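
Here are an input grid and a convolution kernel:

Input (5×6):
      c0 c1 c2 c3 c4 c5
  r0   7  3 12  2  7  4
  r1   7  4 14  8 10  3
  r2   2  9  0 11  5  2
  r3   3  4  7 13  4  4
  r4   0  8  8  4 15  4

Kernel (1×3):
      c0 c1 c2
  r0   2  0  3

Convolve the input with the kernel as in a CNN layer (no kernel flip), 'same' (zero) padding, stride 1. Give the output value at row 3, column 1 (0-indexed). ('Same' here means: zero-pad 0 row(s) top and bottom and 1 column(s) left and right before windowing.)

27

The receptive field on the zero-padded input at this output position is [3 4 7]. Elementwise product with the kernel and sum: 3·2 + 7·3.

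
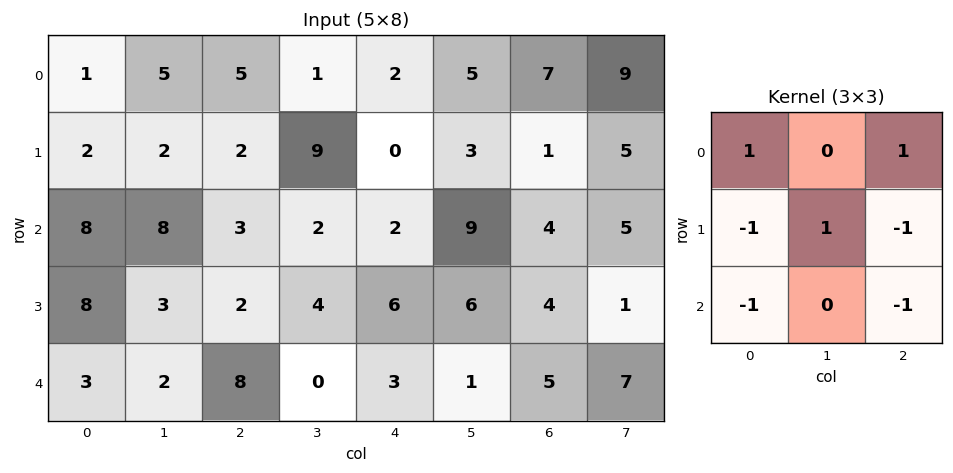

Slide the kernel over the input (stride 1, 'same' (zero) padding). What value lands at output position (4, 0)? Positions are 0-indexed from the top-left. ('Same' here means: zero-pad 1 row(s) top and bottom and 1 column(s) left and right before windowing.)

4

The receptive field on the zero-padded input at this output position is [0 8 3 / 0 3 2 / 0 0 0]. Elementwise product with the kernel and sum: 0·1 + 3·1 + 0·-1 + 3·1 + 2·-1 + 0·-1 + 0·-1.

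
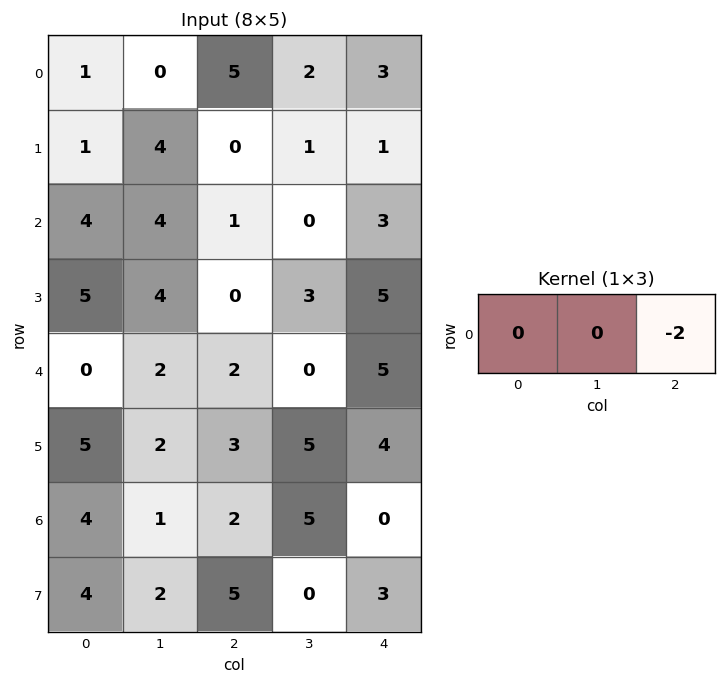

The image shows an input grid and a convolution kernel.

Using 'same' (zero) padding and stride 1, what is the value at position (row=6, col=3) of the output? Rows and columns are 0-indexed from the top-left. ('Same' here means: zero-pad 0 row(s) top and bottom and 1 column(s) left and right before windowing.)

The receptive field on the zero-padded input at this output position is [2 5 0]. Elementwise product with the kernel and sum: 0·-2.

0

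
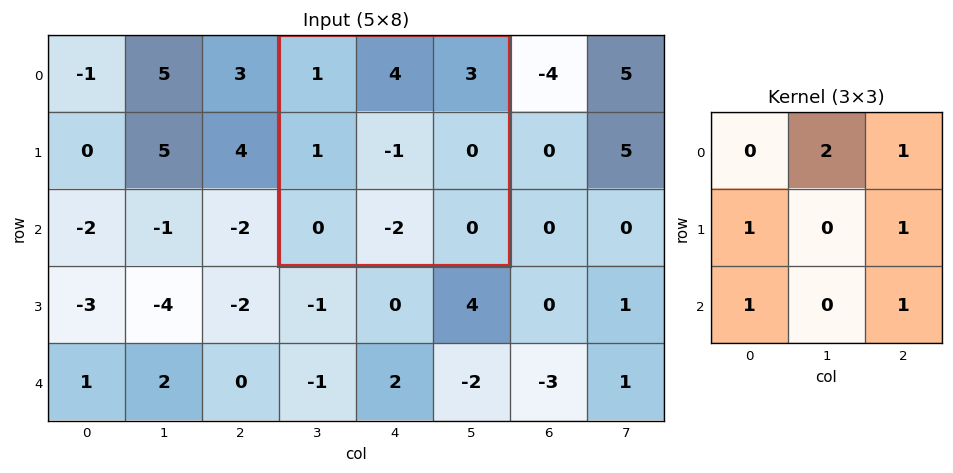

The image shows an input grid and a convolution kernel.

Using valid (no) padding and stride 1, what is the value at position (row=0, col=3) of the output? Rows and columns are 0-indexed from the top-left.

The receptive field on the input at this output position is [1 4 3 / 1 -1 0 / 0 -2 0]. Elementwise product with the kernel and sum: 4·2 + 3·1 + 1·1 + 0·1 + 0·1 + 0·1.

12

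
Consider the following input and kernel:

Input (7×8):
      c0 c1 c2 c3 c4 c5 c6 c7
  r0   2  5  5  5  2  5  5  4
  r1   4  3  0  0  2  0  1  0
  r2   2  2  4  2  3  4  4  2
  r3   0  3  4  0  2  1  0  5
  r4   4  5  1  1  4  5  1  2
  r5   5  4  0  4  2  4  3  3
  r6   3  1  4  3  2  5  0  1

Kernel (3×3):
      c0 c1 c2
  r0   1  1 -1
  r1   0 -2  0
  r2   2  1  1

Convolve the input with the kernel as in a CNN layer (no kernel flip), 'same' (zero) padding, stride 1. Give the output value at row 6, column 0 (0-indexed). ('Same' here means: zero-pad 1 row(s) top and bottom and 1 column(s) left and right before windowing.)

-5

The receptive field on the zero-padded input at this output position is [0 5 4 / 0 3 1 / 0 0 0]. Elementwise product with the kernel and sum: 0·1 + 5·1 + 4·-1 + 3·-2 + 0·2 + 0·1 + 0·1.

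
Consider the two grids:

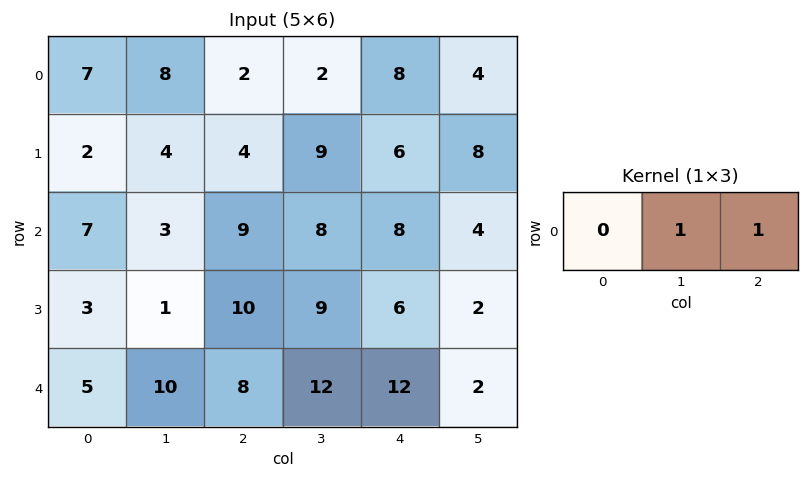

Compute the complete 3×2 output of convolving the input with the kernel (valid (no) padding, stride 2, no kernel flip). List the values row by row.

10 10
12 16
18 24

Output[0,0]: The receptive field on the input at this output position is [7 8 2]. Elementwise product with the kernel and sum: 8·1 + 2·1.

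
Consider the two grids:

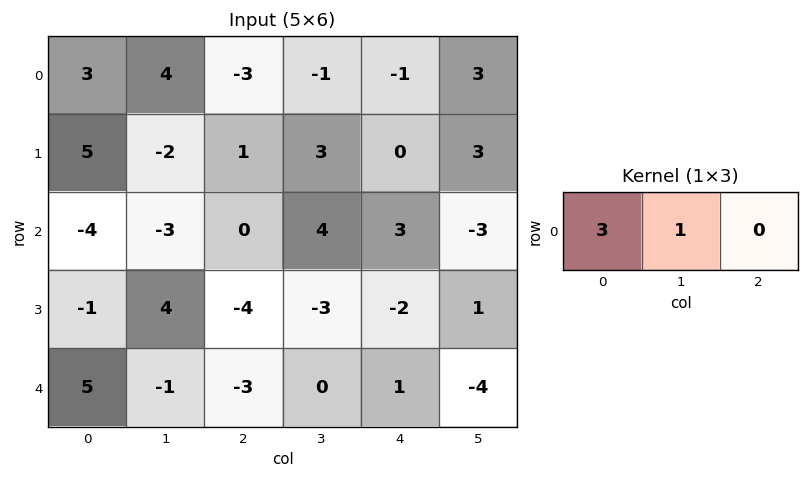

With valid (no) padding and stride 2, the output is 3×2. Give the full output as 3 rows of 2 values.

Output[0,0]: The receptive field on the input at this output position is [3 4 -3]. Elementwise product with the kernel and sum: 3·3 + 4·1.

13 -10
-15 4
14 -9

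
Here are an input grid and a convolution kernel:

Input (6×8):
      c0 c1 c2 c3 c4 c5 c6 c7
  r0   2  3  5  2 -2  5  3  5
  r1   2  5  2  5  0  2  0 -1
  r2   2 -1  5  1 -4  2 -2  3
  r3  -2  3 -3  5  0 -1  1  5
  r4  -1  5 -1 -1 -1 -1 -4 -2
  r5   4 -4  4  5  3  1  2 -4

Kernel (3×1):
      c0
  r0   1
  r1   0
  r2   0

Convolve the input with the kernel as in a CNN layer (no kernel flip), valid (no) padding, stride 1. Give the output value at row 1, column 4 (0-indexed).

The receptive field on the input at this output position is [0 / -4 / 0]. Elementwise product with the kernel and sum: 0·1.

0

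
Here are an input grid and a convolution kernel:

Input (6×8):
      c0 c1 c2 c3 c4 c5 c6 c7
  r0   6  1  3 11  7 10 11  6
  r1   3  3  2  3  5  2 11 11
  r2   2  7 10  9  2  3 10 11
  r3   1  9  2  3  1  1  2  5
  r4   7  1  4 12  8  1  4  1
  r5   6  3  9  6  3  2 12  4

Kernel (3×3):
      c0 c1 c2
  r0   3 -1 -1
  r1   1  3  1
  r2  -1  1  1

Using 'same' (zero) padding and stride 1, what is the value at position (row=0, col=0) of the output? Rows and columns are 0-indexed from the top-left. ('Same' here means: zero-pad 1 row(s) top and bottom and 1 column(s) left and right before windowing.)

The receptive field on the zero-padded input at this output position is [0 0 0 / 0 6 1 / 0 3 3]. Elementwise product with the kernel and sum: 0·3 + 0·-1 + 0·-1 + 0·1 + 6·3 + 1·1 + 0·-1 + 3·1 + 3·1.

25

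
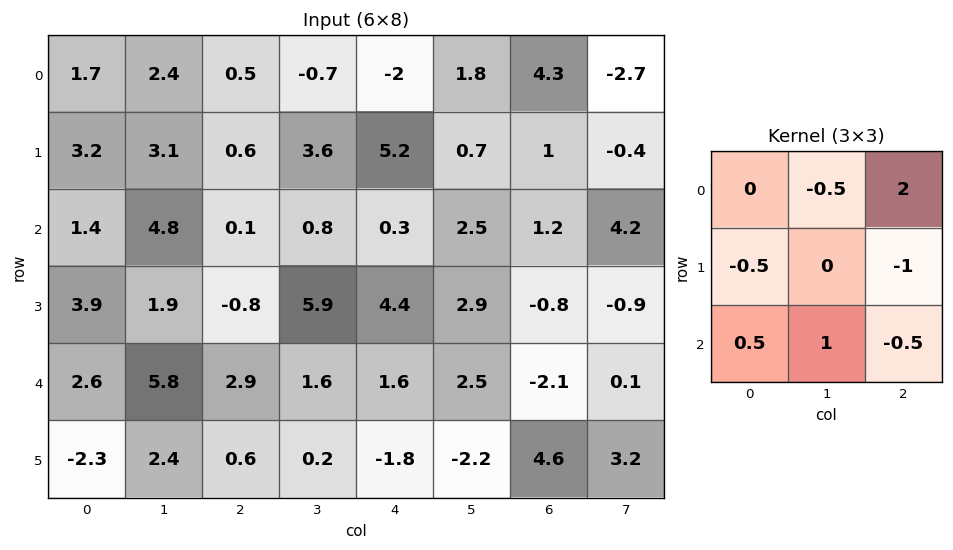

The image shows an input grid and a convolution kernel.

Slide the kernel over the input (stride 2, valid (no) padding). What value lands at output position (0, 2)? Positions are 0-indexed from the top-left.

The receptive field on the input at this output position is [-2 1.8 4.3 / 5.2 0.7 1 / 0.3 2.5 1.2]. Elementwise product with the kernel and sum: 1.8·-0.5 + 4.3·2 + 5.2·-0.5 + 1·-1 + 0.3·0.5 + 2.5·1 + 1.2·-0.5.

6.15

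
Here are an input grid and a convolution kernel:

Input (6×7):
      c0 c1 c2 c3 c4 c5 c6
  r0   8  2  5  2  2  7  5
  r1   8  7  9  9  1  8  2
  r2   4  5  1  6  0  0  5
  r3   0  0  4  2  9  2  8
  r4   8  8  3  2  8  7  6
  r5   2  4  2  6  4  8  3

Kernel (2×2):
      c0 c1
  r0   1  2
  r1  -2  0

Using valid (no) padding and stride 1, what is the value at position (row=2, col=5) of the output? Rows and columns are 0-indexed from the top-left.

6

The receptive field on the input at this output position is [0 5 / 2 8]. Elementwise product with the kernel and sum: 0·1 + 5·2 + 2·-2.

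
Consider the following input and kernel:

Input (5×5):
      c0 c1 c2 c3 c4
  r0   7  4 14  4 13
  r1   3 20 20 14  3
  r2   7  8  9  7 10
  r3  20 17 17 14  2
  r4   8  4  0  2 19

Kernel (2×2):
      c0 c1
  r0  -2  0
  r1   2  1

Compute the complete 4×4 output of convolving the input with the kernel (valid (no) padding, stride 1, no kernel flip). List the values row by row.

Output[0,0]: The receptive field on the input at this output position is [7 4 / 3 20]. Elementwise product with the kernel and sum: 7·-2 + 3·2 + 20·1.
Output[0,1]: The receptive field on the input at this output position is [4 14 / 20 20]. Elementwise product with the kernel and sum: 4·-2 + 20·2 + 20·1.

12 52 26 23
16 -15 -15 -4
43 35 30 16
-20 -26 -32 -5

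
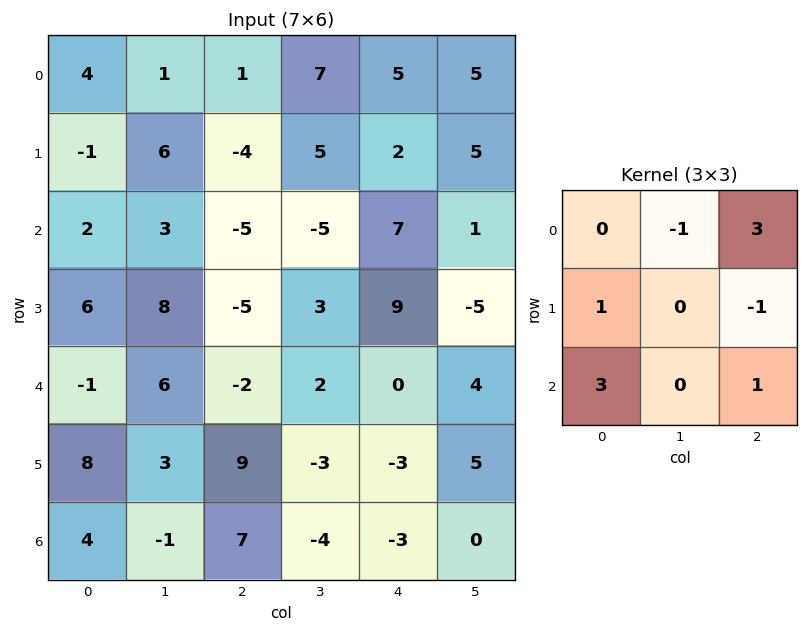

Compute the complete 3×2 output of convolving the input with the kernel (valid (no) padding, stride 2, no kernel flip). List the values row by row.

6 -6
-12 6
6 28

Output[0,0]: The receptive field on the input at this output position is [4 1 1 / -1 6 -4 / 2 3 -5]. Elementwise product with the kernel and sum: 1·-1 + 1·3 + -1·1 + -4·-1 + 2·3 + -5·1.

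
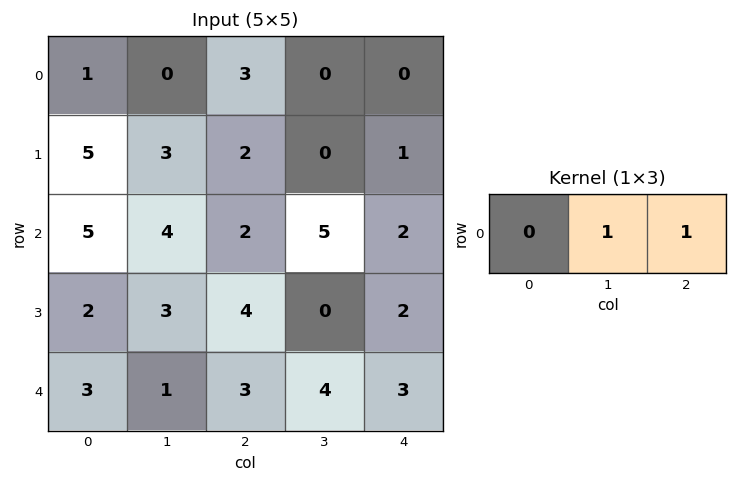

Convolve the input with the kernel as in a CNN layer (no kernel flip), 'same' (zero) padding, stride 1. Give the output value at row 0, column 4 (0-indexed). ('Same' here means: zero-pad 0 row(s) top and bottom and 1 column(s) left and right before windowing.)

The receptive field on the zero-padded input at this output position is [0 0 0]. Elementwise product with the kernel and sum: 0·1 + 0·1.

0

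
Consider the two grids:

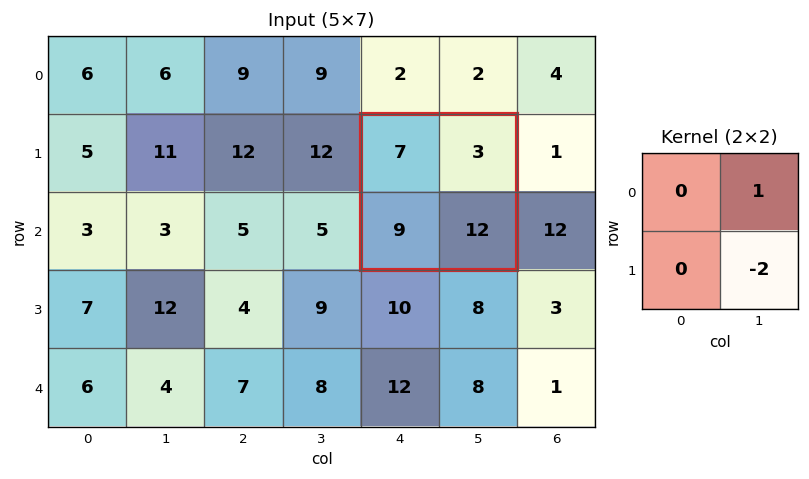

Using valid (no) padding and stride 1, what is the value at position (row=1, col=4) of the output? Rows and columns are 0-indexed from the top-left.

-21

The receptive field on the input at this output position is [7 3 / 9 12]. Elementwise product with the kernel and sum: 3·1 + 12·-2.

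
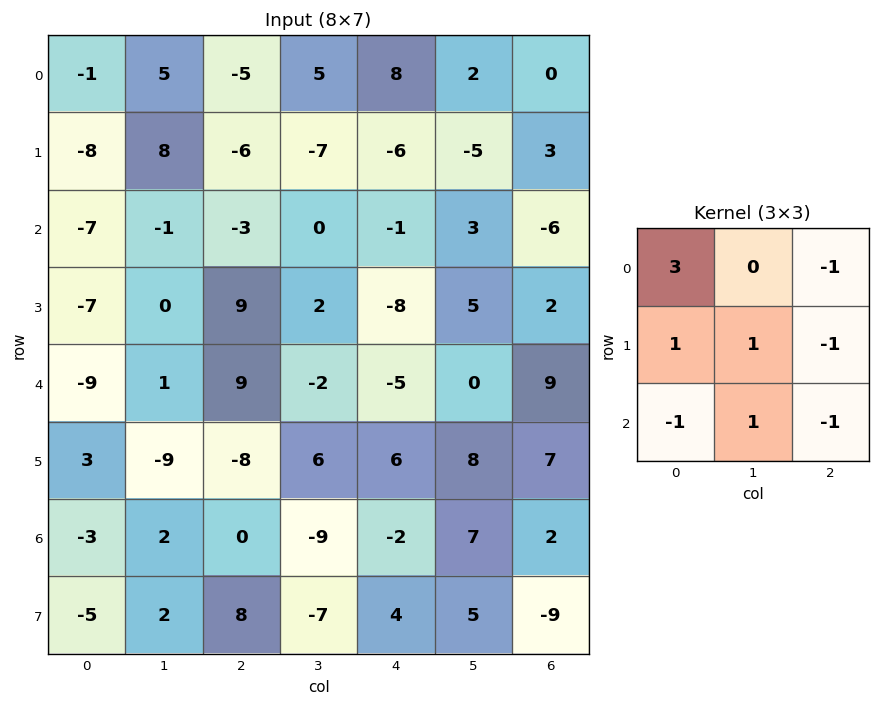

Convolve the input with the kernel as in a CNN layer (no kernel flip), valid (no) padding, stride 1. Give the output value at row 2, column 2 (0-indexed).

5

The receptive field on the input at this output position is [-3 0 -1 / 9 2 -8 / 9 -2 -5]. Elementwise product with the kernel and sum: -3·3 + -1·-1 + 9·1 + 2·1 + -8·-1 + 9·-1 + -2·1 + -5·-1.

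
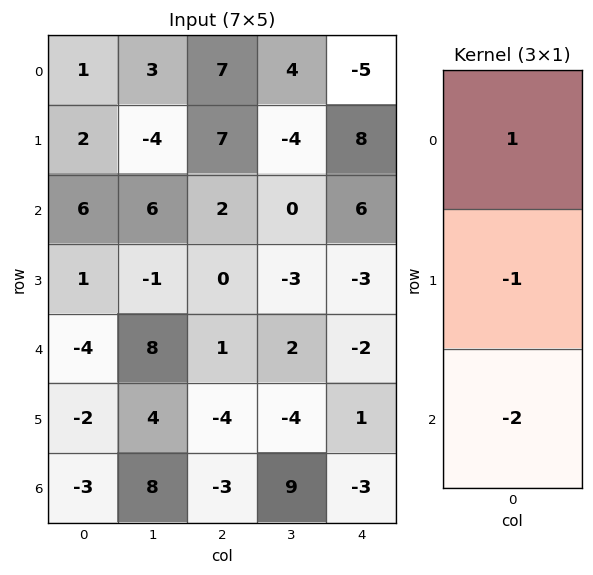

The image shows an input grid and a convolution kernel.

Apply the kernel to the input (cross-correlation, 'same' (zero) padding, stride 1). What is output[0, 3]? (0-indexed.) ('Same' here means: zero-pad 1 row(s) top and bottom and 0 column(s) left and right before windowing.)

The receptive field on the zero-padded input at this output position is [0 / 4 / -4]. Elementwise product with the kernel and sum: 0·1 + 4·-1 + -4·-2.

4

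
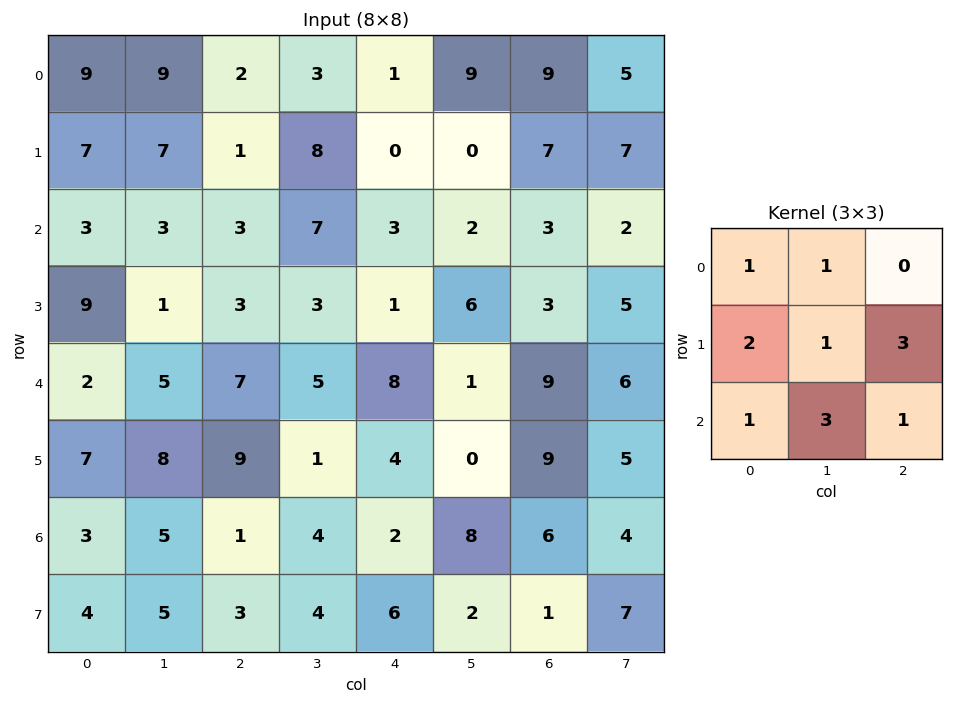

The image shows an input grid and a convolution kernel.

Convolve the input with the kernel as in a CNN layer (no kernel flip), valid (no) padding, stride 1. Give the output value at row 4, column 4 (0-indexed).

The receptive field on the input at this output position is [8 1 9 / 4 0 9 / 2 8 6]. Elementwise product with the kernel and sum: 8·1 + 1·1 + 4·2 + 0·1 + 9·3 + 2·1 + 8·3 + 6·1.

76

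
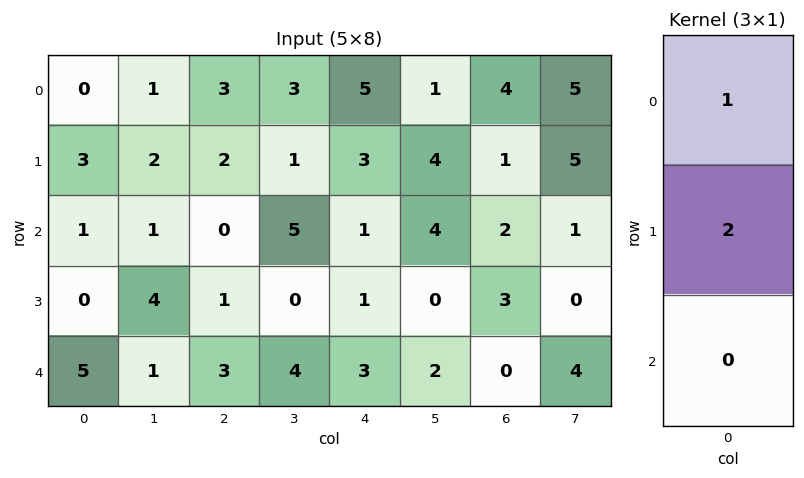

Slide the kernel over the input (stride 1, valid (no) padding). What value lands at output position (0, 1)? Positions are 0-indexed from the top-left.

5

The receptive field on the input at this output position is [1 / 2 / 1]. Elementwise product with the kernel and sum: 1·1 + 2·2.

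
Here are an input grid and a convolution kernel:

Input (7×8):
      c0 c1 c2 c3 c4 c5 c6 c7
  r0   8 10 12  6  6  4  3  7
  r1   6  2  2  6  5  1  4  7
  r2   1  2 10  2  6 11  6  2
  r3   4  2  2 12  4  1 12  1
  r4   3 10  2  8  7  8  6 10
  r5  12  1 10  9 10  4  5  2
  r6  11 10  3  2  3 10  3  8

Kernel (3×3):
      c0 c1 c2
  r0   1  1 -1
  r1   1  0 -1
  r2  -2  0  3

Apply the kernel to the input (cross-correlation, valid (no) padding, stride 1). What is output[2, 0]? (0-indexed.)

The receptive field on the input at this output position is [1 2 10 / 4 2 2 / 3 10 2]. Elementwise product with the kernel and sum: 1·1 + 2·1 + 10·-1 + 4·1 + 2·-1 + 3·-2 + 2·3.

-5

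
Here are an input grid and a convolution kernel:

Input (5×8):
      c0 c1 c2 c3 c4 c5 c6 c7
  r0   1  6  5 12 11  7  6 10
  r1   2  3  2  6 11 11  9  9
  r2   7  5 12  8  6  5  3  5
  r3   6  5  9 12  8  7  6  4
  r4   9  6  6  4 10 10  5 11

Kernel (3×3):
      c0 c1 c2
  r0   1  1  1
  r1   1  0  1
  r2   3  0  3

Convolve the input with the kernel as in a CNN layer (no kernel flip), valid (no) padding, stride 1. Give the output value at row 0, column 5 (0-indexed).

73

The receptive field on the input at this output position is [7 6 10 / 11 9 9 / 5 3 5]. Elementwise product with the kernel and sum: 7·1 + 6·1 + 10·1 + 11·1 + 9·1 + 5·3 + 5·3.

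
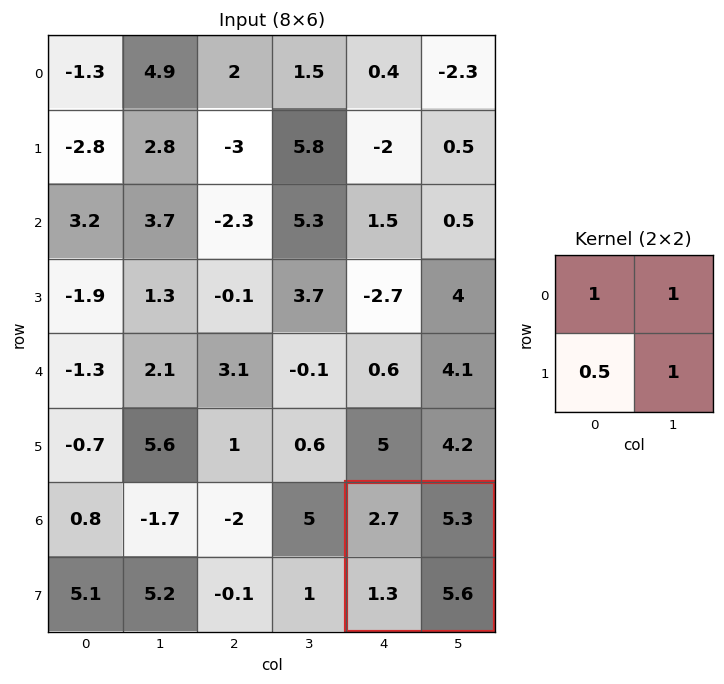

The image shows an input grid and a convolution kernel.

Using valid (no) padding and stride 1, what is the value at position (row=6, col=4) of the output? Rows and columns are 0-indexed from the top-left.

The receptive field on the input at this output position is [2.7 5.3 / 1.3 5.6]. Elementwise product with the kernel and sum: 2.7·1 + 5.3·1 + 1.3·0.5 + 5.6·1.

14.25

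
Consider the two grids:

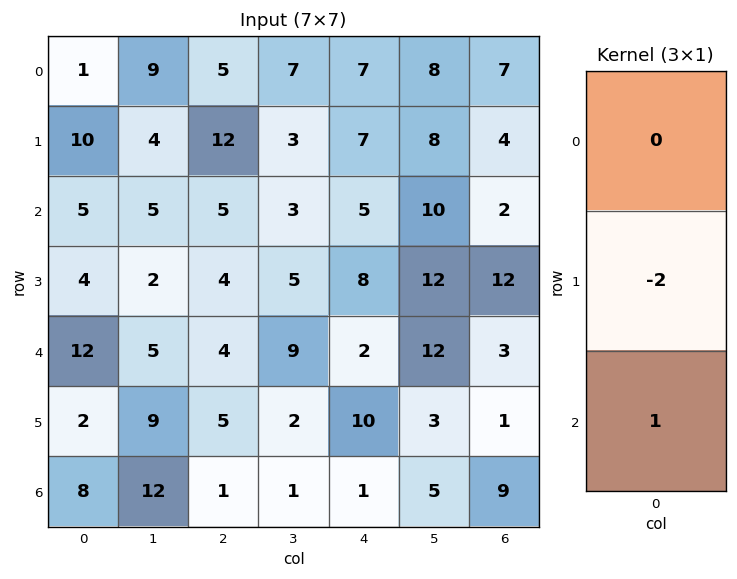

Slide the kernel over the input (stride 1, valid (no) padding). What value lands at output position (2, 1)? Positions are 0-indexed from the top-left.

1

The receptive field on the input at this output position is [5 / 2 / 5]. Elementwise product with the kernel and sum: 2·-2 + 5·1.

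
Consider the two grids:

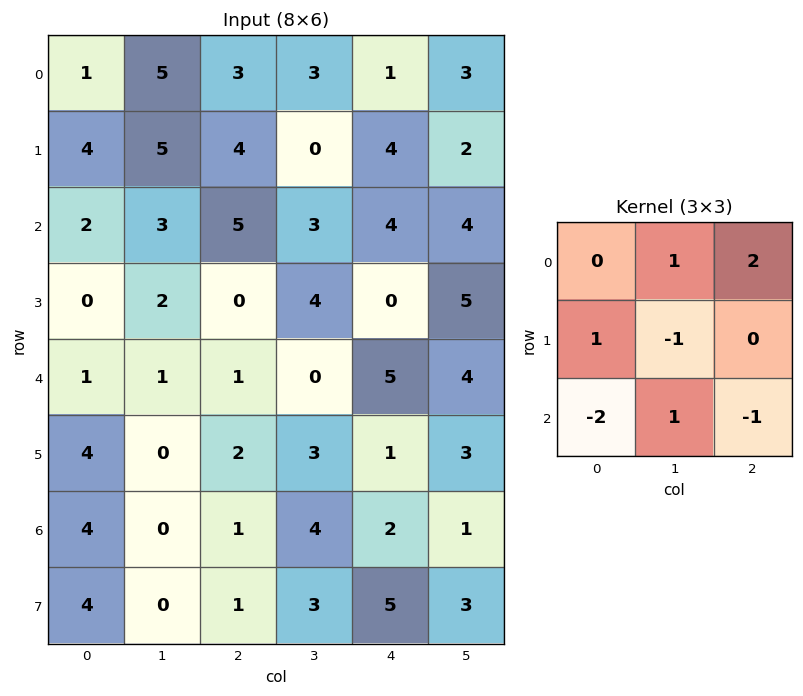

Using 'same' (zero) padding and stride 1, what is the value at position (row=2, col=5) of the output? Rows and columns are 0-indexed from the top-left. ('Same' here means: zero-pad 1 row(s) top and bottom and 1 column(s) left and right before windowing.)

The receptive field on the zero-padded input at this output position is [4 2 0 / 4 4 0 / 0 5 0]. Elementwise product with the kernel and sum: 2·1 + 0·2 + 4·1 + 4·-1 + 0·-2 + 5·1 + 0·-1.

7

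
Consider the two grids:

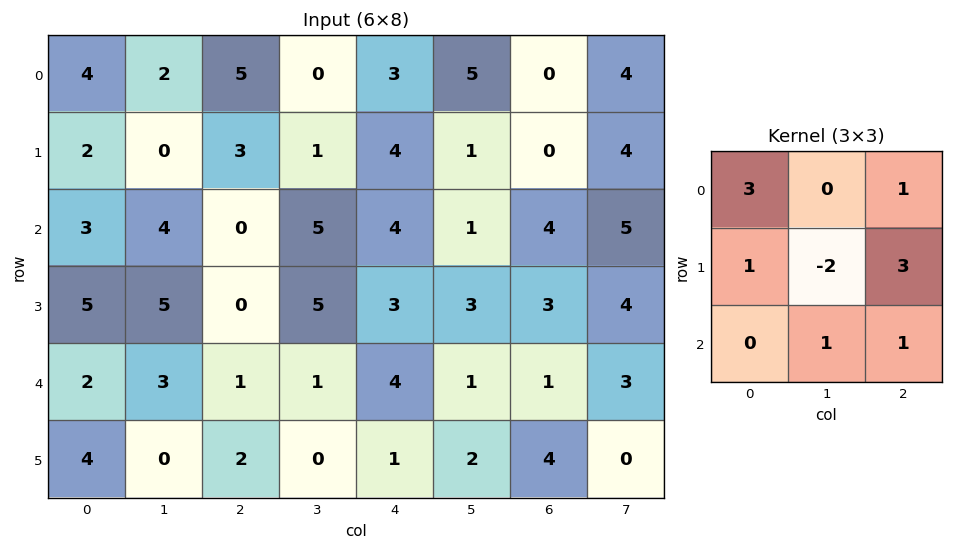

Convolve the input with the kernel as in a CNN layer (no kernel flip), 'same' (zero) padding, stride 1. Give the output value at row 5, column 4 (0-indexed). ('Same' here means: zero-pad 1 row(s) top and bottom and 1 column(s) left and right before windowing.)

8

The receptive field on the zero-padded input at this output position is [1 4 1 / 0 1 2 / 0 0 0]. Elementwise product with the kernel and sum: 1·3 + 1·1 + 0·1 + 1·-2 + 2·3 + 0·1 + 0·1.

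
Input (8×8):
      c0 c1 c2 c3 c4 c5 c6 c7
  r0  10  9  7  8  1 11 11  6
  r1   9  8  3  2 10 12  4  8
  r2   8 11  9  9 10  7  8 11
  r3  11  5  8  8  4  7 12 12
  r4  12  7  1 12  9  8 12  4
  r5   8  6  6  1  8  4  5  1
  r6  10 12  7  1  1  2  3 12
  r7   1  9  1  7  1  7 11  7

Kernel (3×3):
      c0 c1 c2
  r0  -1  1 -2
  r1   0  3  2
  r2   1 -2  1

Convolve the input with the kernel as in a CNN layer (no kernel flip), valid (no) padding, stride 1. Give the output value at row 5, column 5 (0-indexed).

The receptive field on the input at this output position is [4 5 1 / 2 3 12 / 7 11 7]. Elementwise product with the kernel and sum: 4·-1 + 5·1 + 1·-2 + 3·3 + 12·2 + 7·1 + 11·-2 + 7·1.

24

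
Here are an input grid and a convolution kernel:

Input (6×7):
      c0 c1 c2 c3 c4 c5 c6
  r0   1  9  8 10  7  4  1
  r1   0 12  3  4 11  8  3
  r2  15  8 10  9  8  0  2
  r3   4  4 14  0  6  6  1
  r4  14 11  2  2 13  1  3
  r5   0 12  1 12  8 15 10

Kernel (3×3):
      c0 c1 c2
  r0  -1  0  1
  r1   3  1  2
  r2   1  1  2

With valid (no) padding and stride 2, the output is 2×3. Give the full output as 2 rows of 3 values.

68 69 53
68 82 40

Output[0,0]: The receptive field on the input at this output position is [1 9 8 / 0 12 3 / 15 8 10]. Elementwise product with the kernel and sum: 1·-1 + 8·1 + 0·3 + 12·1 + 3·2 + 15·1 + 8·1 + 10·2.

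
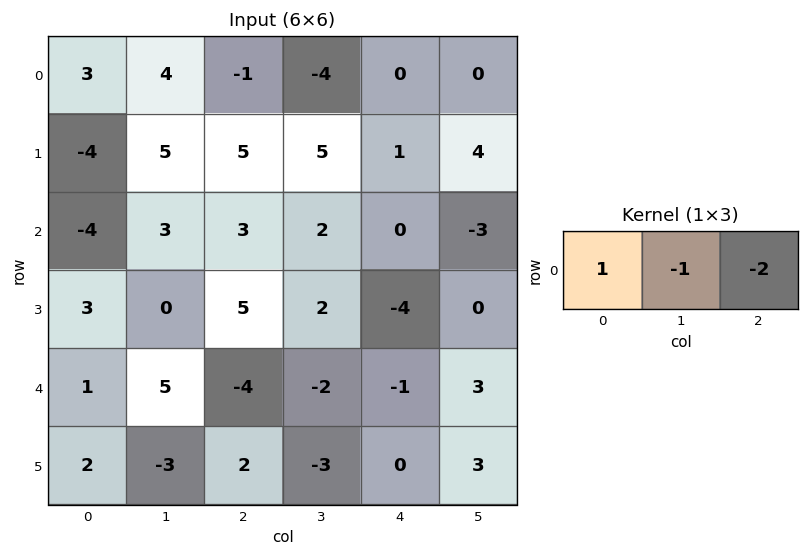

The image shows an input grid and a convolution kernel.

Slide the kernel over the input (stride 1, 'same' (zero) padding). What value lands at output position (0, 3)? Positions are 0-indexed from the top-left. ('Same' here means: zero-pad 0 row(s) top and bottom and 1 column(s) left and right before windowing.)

The receptive field on the zero-padded input at this output position is [-1 -4 0]. Elementwise product with the kernel and sum: -1·1 + -4·-1 + 0·-2.

3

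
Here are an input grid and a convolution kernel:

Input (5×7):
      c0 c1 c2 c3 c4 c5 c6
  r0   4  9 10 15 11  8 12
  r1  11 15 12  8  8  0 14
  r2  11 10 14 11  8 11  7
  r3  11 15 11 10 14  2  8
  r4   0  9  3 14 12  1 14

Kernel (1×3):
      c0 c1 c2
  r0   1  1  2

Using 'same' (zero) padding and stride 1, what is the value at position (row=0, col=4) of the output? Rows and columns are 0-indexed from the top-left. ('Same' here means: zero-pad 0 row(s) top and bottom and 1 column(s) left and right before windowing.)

The receptive field on the zero-padded input at this output position is [15 11 8]. Elementwise product with the kernel and sum: 15·1 + 11·1 + 8·2.

42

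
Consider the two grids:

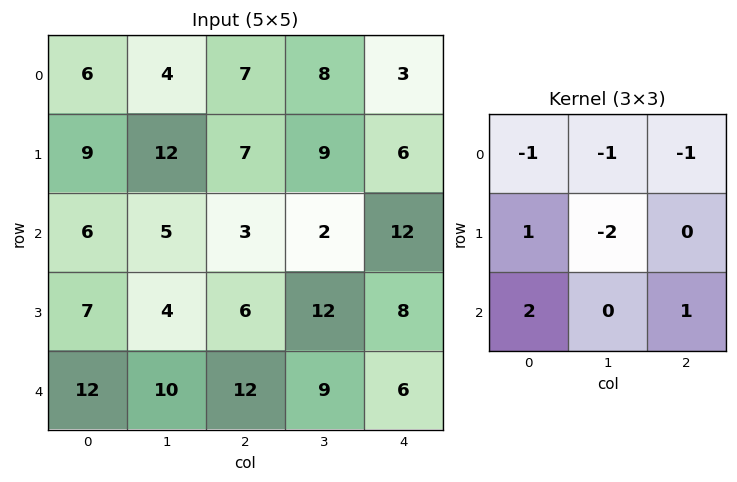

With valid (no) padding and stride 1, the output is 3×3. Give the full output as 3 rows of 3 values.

-17 -9 -11
-12 -9 -3
21 11 -5

Output[0,0]: The receptive field on the input at this output position is [6 4 7 / 9 12 7 / 6 5 3]. Elementwise product with the kernel and sum: 6·-1 + 4·-1 + 7·-1 + 9·1 + 12·-2 + 6·2 + 3·1.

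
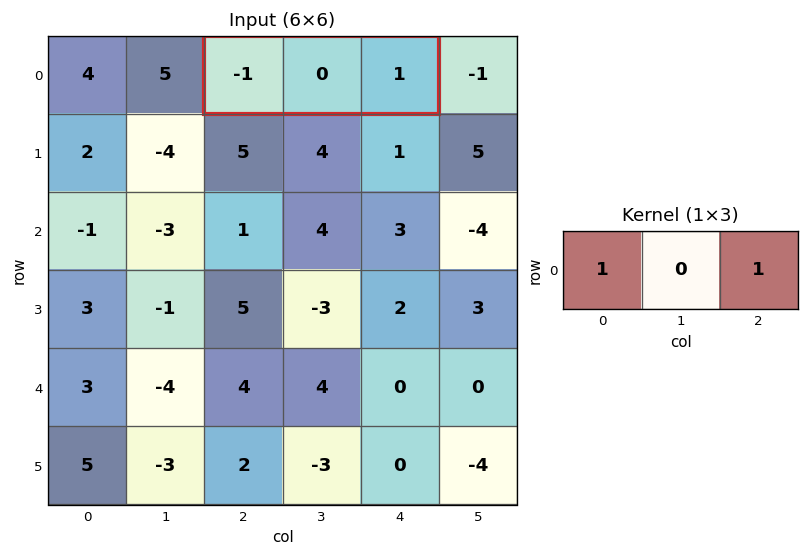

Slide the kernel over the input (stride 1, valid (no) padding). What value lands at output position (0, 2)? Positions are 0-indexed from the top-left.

0

The receptive field on the input at this output position is [-1 0 1]. Elementwise product with the kernel and sum: -1·1 + 1·1.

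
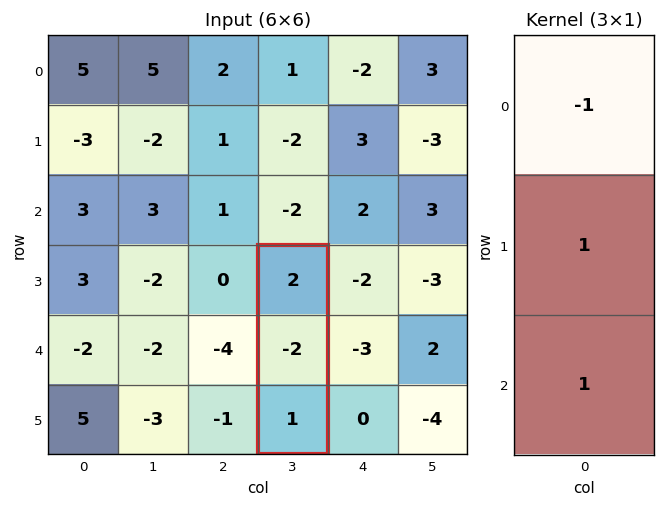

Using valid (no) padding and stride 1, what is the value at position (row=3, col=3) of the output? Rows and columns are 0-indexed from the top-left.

-3

The receptive field on the input at this output position is [2 / -2 / 1]. Elementwise product with the kernel and sum: 2·-1 + -2·1 + 1·1.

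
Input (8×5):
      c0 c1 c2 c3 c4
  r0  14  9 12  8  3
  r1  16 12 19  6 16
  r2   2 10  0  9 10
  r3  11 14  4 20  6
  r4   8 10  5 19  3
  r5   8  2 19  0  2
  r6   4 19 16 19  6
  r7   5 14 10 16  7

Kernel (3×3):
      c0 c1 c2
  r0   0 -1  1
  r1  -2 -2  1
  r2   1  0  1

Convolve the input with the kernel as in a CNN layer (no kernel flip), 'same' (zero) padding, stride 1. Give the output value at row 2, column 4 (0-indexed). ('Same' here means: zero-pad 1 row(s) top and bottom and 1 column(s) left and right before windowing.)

The receptive field on the zero-padded input at this output position is [6 16 0 / 9 10 0 / 20 6 0]. Elementwise product with the kernel and sum: 16·-1 + 0·1 + 9·-2 + 10·-2 + 0·1 + 20·1 + 0·1.

-34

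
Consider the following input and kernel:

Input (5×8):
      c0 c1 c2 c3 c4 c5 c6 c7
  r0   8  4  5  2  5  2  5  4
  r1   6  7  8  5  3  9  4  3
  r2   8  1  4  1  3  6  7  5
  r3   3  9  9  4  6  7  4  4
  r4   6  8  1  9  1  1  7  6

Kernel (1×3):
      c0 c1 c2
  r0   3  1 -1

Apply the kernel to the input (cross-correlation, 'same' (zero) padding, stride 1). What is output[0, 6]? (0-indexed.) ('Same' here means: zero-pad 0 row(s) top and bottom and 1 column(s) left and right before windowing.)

The receptive field on the zero-padded input at this output position is [2 5 4]. Elementwise product with the kernel and sum: 2·3 + 5·1 + 4·-1.

7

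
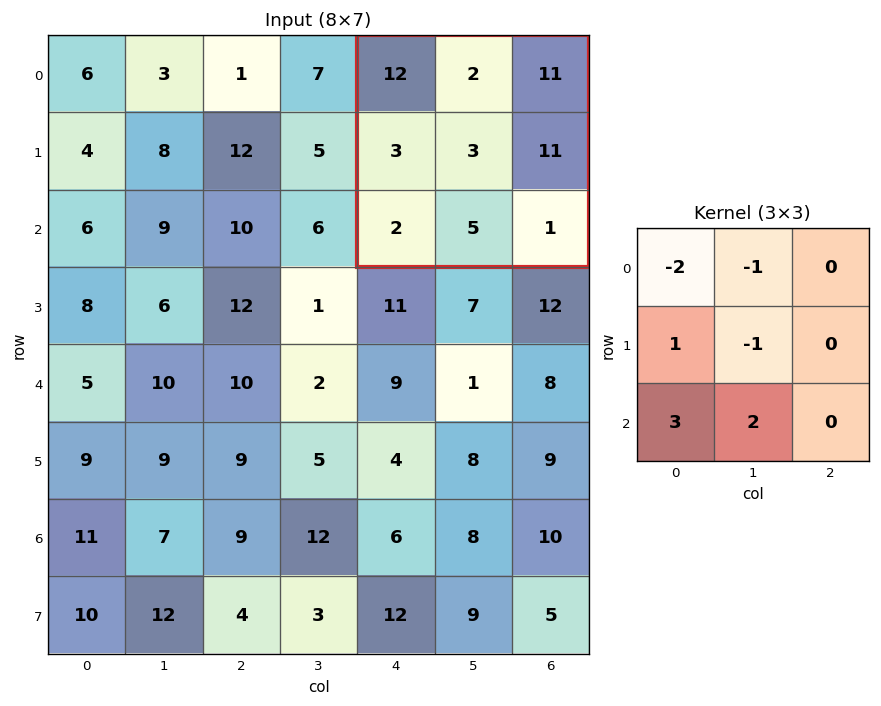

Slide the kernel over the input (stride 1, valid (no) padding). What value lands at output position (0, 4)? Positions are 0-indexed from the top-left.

-10

The receptive field on the input at this output position is [12 2 11 / 3 3 11 / 2 5 1]. Elementwise product with the kernel and sum: 12·-2 + 2·-1 + 3·1 + 3·-1 + 2·3 + 5·2.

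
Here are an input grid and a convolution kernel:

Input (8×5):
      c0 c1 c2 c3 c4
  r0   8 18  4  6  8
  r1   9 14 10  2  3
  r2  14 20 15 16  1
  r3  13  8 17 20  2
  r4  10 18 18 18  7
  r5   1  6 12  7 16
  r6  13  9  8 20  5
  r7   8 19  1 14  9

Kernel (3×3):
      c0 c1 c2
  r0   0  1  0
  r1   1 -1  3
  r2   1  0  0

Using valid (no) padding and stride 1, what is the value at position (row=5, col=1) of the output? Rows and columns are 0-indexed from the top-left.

The receptive field on the input at this output position is [6 12 7 / 9 8 20 / 19 1 14]. Elementwise product with the kernel and sum: 12·1 + 9·1 + 8·-1 + 20·3 + 19·1.

92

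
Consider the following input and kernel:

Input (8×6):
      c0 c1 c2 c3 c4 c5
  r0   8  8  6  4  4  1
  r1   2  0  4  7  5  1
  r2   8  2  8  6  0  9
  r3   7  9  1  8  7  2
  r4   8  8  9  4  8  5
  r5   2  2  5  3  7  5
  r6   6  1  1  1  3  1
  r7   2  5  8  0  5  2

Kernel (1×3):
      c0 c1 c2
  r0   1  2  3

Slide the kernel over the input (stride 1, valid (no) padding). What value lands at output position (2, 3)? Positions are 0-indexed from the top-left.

33

The receptive field on the input at this output position is [6 0 9]. Elementwise product with the kernel and sum: 6·1 + 0·2 + 9·3.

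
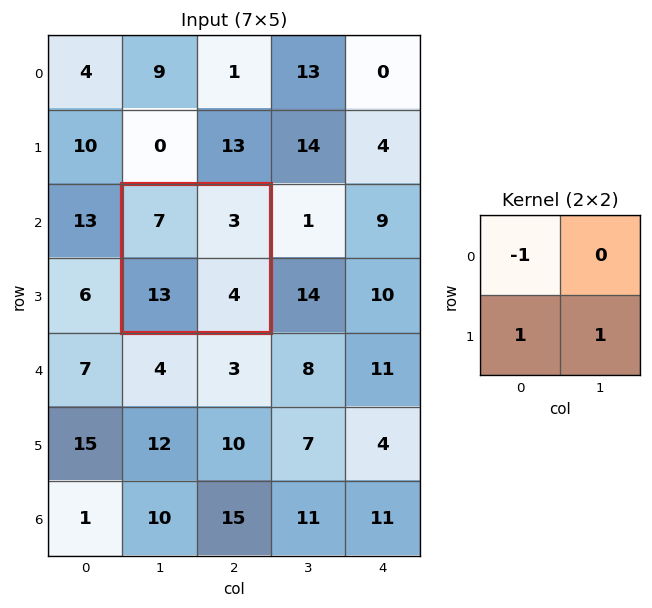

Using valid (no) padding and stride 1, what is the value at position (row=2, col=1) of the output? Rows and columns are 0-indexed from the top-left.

10

The receptive field on the input at this output position is [7 3 / 13 4]. Elementwise product with the kernel and sum: 7·-1 + 13·1 + 4·1.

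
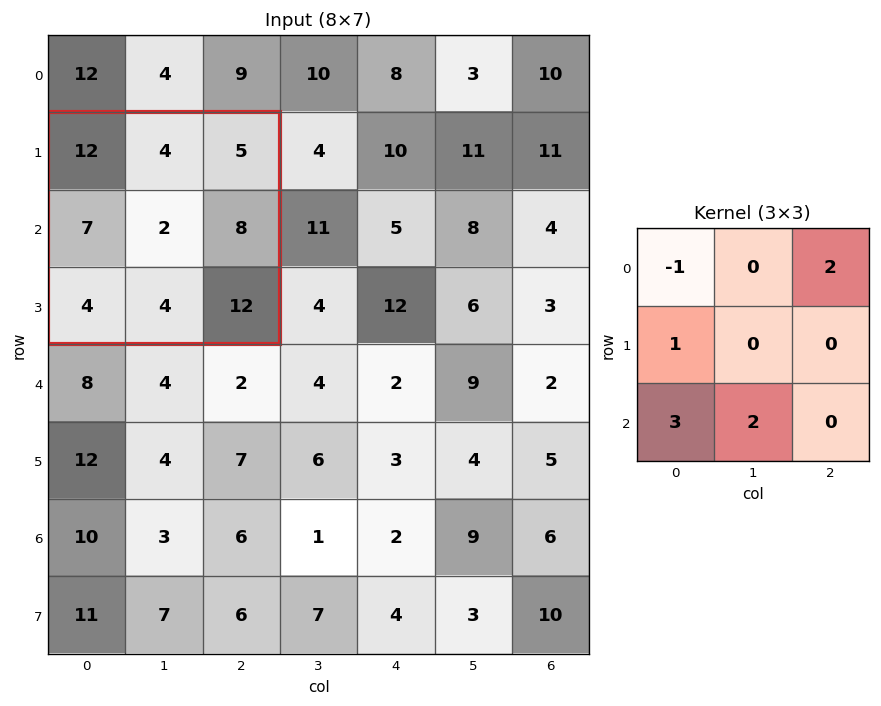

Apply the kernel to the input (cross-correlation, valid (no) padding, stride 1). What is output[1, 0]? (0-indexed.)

25

The receptive field on the input at this output position is [12 4 5 / 7 2 8 / 4 4 12]. Elementwise product with the kernel and sum: 12·-1 + 5·2 + 7·1 + 4·3 + 4·2.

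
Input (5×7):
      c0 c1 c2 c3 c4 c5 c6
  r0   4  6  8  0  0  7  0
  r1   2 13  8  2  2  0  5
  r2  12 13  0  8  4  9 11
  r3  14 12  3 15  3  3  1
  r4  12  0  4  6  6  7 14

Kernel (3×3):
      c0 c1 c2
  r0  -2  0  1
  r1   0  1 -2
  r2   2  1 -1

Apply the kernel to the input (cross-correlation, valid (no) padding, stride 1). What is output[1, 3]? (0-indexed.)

The receptive field on the input at this output position is [2 2 0 / 8 4 9 / 15 3 3]. Elementwise product with the kernel and sum: 2·-2 + 0·1 + 4·1 + 9·-2 + 15·2 + 3·1 + 3·-1.

12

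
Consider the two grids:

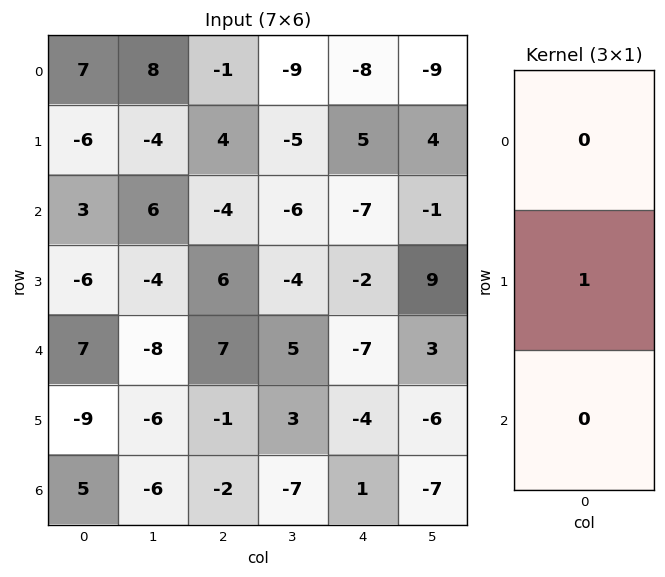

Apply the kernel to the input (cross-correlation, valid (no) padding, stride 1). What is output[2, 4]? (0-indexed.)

-2

The receptive field on the input at this output position is [-7 / -2 / -7]. Elementwise product with the kernel and sum: -2·1.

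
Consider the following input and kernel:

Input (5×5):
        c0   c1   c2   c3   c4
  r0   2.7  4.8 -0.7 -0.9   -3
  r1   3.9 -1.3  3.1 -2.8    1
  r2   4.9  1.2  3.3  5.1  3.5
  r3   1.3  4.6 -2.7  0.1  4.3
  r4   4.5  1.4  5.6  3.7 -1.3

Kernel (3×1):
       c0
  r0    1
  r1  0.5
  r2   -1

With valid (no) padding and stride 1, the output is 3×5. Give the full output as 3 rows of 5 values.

Output[0,0]: The receptive field on the input at this output position is [2.7 / 3.9 / 4.9]. Elementwise product with the kernel and sum: 2.7·1 + 3.9·0.5 + 4.9·-1.

-0.25 2.95 -2.45 -7.4 -6
5.05 -5.3 7.45 -0.35 -1.55
1.05 2.1 -3.65 1.45 6.95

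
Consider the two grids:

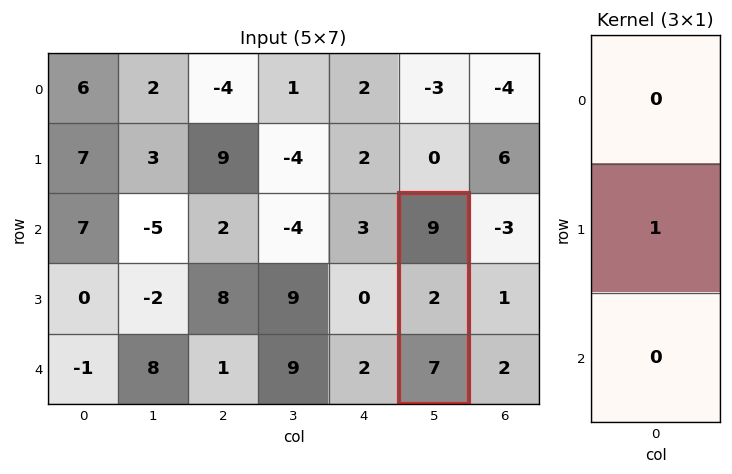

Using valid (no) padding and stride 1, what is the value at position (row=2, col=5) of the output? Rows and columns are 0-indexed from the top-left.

The receptive field on the input at this output position is [9 / 2 / 7]. Elementwise product with the kernel and sum: 2·1.

2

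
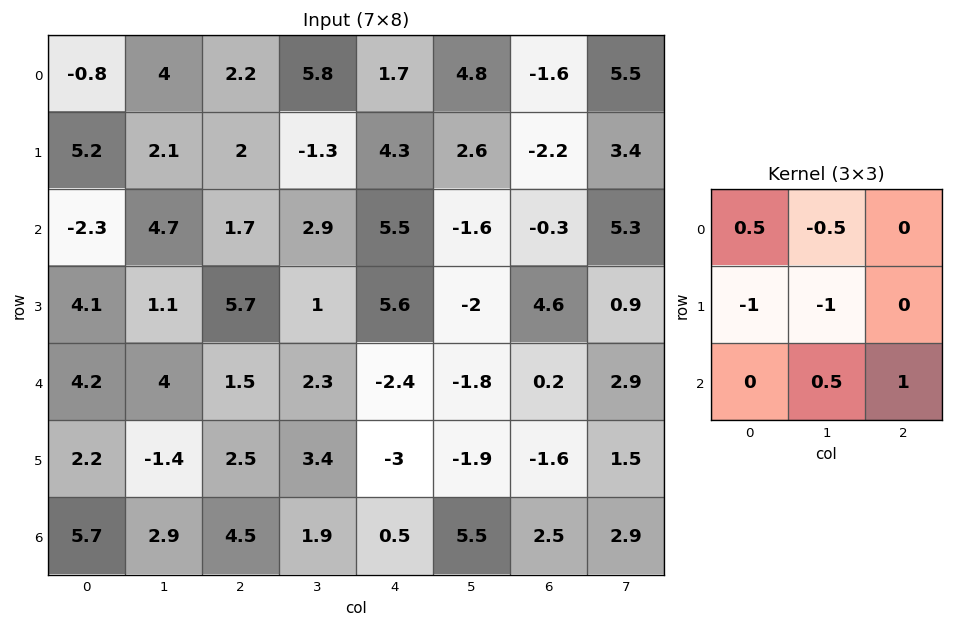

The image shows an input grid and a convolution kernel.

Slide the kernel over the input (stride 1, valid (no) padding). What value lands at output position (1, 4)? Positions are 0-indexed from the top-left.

The receptive field on the input at this output position is [4.3 2.6 -2.2 / 5.5 -1.6 -0.3 / 5.6 -2 4.6]. Elementwise product with the kernel and sum: 4.3·0.5 + 2.6·-0.5 + 5.5·-1 + -1.6·-1 + -2·0.5 + 4.6·1.

0.55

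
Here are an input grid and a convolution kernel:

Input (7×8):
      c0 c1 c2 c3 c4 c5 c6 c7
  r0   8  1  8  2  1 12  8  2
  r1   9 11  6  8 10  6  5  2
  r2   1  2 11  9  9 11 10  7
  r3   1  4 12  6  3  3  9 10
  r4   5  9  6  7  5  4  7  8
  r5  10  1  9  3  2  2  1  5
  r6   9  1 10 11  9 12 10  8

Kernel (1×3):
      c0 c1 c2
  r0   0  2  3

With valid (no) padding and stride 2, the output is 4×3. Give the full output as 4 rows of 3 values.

26 7 48
37 45 52
36 29 29
32 49 54

Output[0,0]: The receptive field on the input at this output position is [8 1 8]. Elementwise product with the kernel and sum: 1·2 + 8·3.
Output[0,1]: The receptive field on the input at this output position is [8 2 1]. Elementwise product with the kernel and sum: 2·2 + 1·3.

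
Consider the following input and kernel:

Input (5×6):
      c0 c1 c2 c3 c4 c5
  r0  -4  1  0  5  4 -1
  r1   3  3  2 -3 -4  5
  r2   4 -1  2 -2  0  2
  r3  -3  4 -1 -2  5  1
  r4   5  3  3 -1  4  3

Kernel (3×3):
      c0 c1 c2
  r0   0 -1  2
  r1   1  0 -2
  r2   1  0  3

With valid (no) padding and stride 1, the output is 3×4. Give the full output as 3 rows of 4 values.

8 12 15 -15
-5 -7 11 9
18 2 6 8

Output[0,0]: The receptive field on the input at this output position is [-4 1 0 / 3 3 2 / 4 -1 2]. Elementwise product with the kernel and sum: 1·-1 + 0·2 + 3·1 + 2·-2 + 4·1 + 2·3.
Output[0,1]: The receptive field on the input at this output position is [1 0 5 / 3 2 -3 / -1 2 -2]. Elementwise product with the kernel and sum: 0·-1 + 5·2 + 3·1 + -3·-2 + -1·1 + -2·3.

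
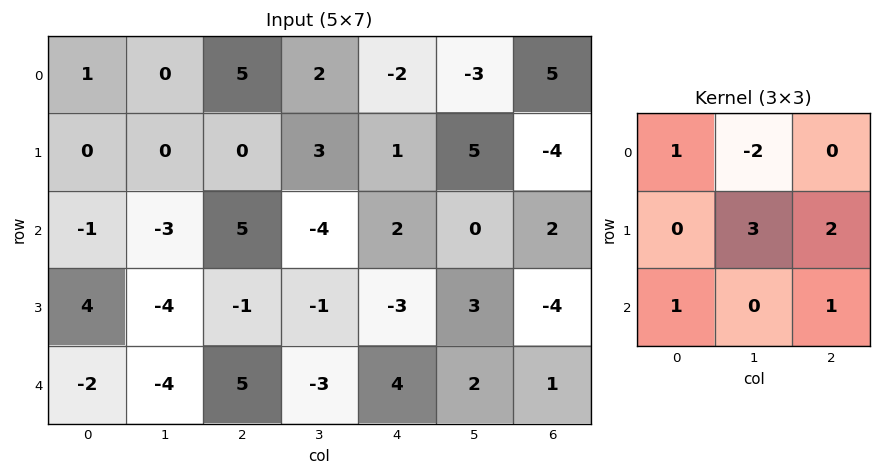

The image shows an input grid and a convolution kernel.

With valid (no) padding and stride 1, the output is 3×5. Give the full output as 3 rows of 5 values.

Output[0,0]: The receptive field on the input at this output position is [1 0 5 / 0 0 0 / -1 -3 5]. Elementwise product with the kernel and sum: 1·1 + 0·-2 + 0·3 + 0·2 + -1·1 + 5·1.

5 -11 19 15 15
4 2 -18 9 -12
-6 -25 13 -12 8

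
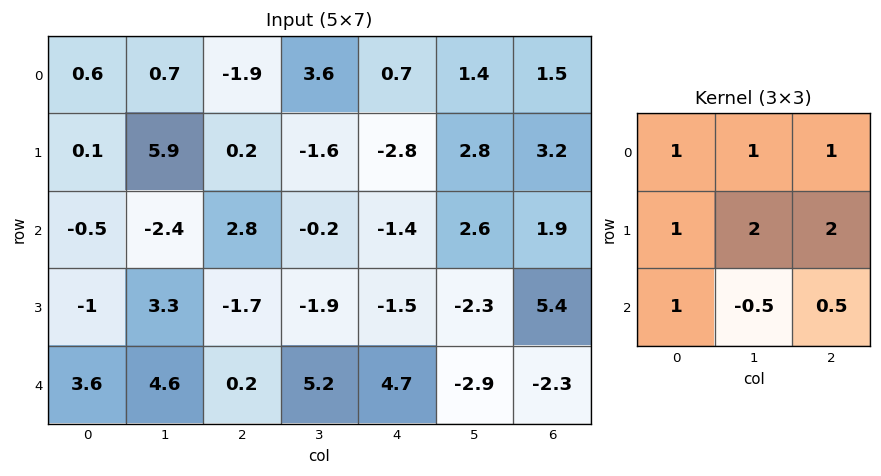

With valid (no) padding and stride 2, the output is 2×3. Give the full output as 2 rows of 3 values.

13.8 -4 11.05
3.5 -7.35 12.8

Output[0,0]: The receptive field on the input at this output position is [0.6 0.7 -1.9 / 0.1 5.9 0.2 / -0.5 -2.4 2.8]. Elementwise product with the kernel and sum: 0.6·1 + 0.7·1 + -1.9·1 + 0.1·1 + 5.9·2 + 0.2·2 + -0.5·1 + -2.4·-0.5 + 2.8·0.5.
Output[0,1]: The receptive field on the input at this output position is [-1.9 3.6 0.7 / 0.2 -1.6 -2.8 / 2.8 -0.2 -1.4]. Elementwise product with the kernel and sum: -1.9·1 + 3.6·1 + 0.7·1 + 0.2·1 + -1.6·2 + -2.8·2 + 2.8·1 + -0.2·-0.5 + -1.4·0.5.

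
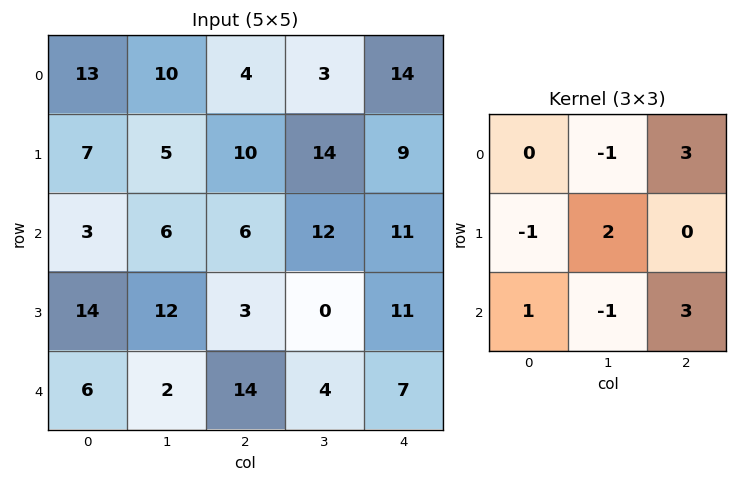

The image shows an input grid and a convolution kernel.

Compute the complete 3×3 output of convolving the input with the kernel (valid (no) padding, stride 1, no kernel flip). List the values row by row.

20 56 84
45 47 67
68 24 49

Output[0,0]: The receptive field on the input at this output position is [13 10 4 / 7 5 10 / 3 6 6]. Elementwise product with the kernel and sum: 10·-1 + 4·3 + 7·-1 + 5·2 + 3·1 + 6·-1 + 6·3.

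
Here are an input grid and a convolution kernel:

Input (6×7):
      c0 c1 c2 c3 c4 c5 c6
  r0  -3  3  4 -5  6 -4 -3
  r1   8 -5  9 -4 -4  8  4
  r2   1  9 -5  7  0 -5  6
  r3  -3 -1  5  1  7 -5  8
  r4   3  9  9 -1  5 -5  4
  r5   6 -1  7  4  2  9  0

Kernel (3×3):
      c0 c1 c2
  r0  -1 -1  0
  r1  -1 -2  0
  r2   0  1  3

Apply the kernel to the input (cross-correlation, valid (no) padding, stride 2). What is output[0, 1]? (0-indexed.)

The receptive field on the input at this output position is [4 -5 6 / 9 -4 -4 / -5 7 0]. Elementwise product with the kernel and sum: 4·-1 + -5·-1 + 9·-1 + -4·-2 + 7·1 + 0·3.

7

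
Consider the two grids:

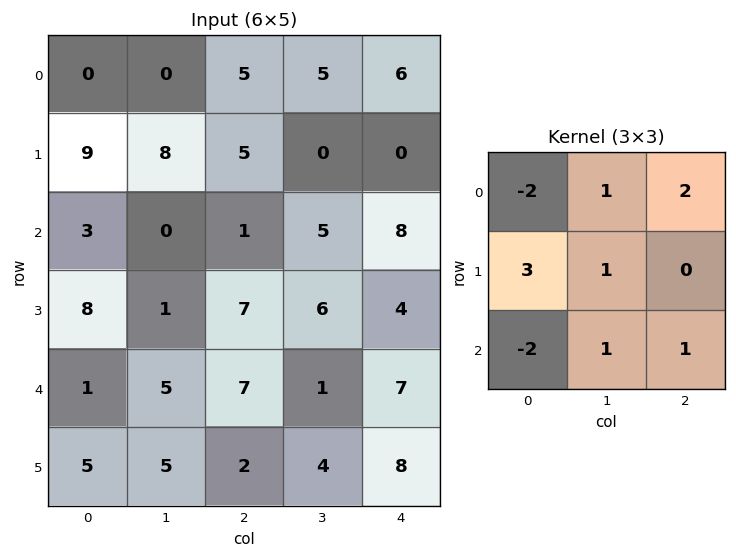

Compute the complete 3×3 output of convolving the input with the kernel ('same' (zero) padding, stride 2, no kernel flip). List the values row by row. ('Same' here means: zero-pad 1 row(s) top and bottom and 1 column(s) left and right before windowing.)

Output[0,0]: The receptive field on the zero-padded input at this output position is [0 0 0 / 0 0 0 / 0 9 8]. Elementwise product with the kernel and sum: 0·-2 + 0·1 + 0·2 + 0·3 + 0·1 + 0·-2 + 9·1 + 8·1.

17 -6 21
37 1 15
21 35 2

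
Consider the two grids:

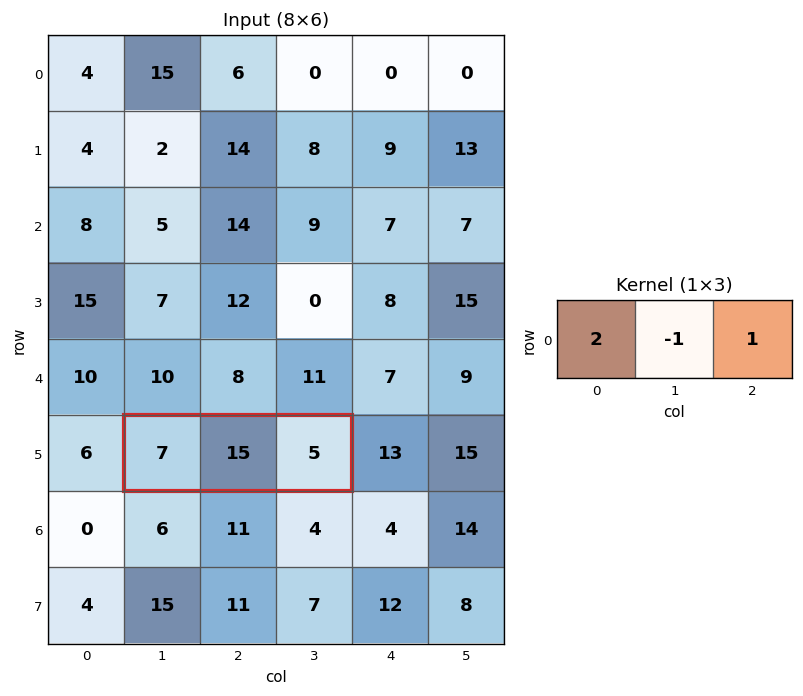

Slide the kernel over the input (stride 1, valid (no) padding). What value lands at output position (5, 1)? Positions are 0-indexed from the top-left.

The receptive field on the input at this output position is [7 15 5]. Elementwise product with the kernel and sum: 7·2 + 15·-1 + 5·1.

4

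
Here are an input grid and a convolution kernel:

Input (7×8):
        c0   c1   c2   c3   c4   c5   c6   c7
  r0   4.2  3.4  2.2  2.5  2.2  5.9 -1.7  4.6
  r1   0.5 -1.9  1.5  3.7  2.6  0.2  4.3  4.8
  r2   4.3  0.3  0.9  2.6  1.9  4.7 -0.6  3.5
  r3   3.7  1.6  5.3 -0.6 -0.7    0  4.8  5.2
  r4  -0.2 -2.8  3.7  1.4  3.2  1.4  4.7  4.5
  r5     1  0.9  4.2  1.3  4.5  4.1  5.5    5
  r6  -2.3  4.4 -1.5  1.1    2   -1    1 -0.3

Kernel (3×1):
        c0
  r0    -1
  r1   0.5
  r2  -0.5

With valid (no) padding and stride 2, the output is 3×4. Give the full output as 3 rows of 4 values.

Output[0,0]: The receptive field on the input at this output position is [4.2 / 0.5 / 4.3]. Elementwise product with the kernel and sum: 4.2·-1 + 0.5·0.5 + 4.3·-0.5.
Output[0,1]: The receptive field on the input at this output position is [2.2 / 1.5 / 0.9]. Elementwise product with the kernel and sum: 2.2·-1 + 1.5·0.5 + 0.9·-0.5.

-6.1 -1.9 -1.85 4.15
-2.35 -0.1 -3.85 0.65
1.85 -0.85 -1.95 -2.45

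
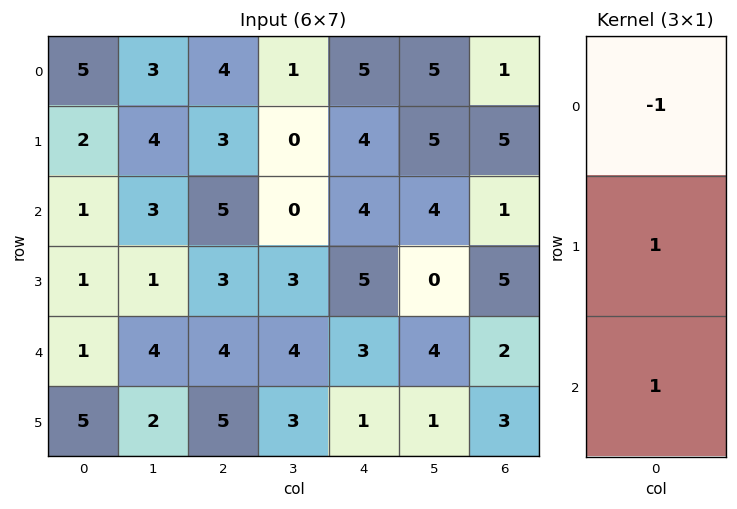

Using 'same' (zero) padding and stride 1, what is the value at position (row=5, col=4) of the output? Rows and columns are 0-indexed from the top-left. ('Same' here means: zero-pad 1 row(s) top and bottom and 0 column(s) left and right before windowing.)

The receptive field on the zero-padded input at this output position is [3 / 1 / 0]. Elementwise product with the kernel and sum: 3·-1 + 1·1 + 0·1.

-2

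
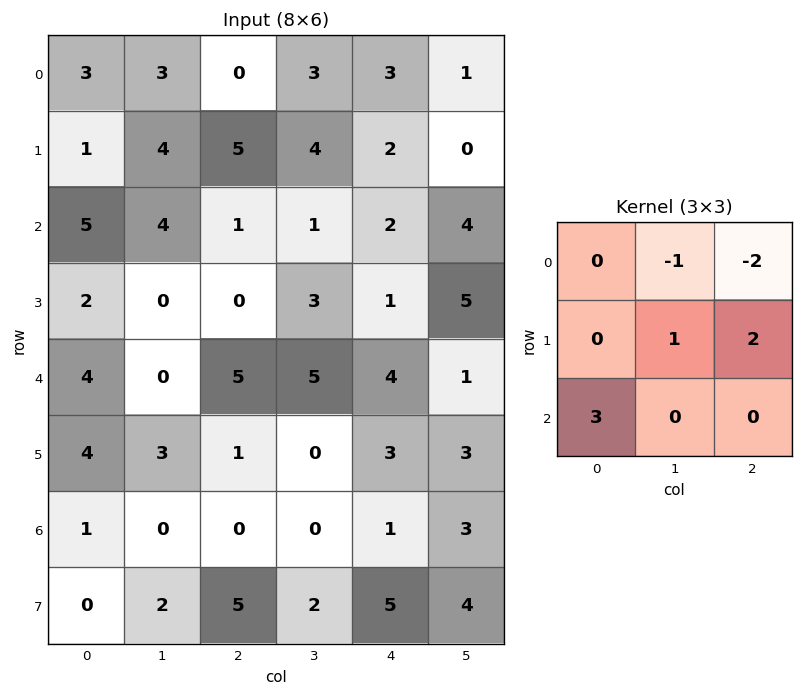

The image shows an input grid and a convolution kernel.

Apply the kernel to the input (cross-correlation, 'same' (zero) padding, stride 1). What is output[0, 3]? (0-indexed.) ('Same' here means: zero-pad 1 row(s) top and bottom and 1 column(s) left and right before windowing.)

24

The receptive field on the zero-padded input at this output position is [0 0 0 / 0 3 3 / 5 4 2]. Elementwise product with the kernel and sum: 0·-1 + 0·-2 + 3·1 + 3·2 + 5·3.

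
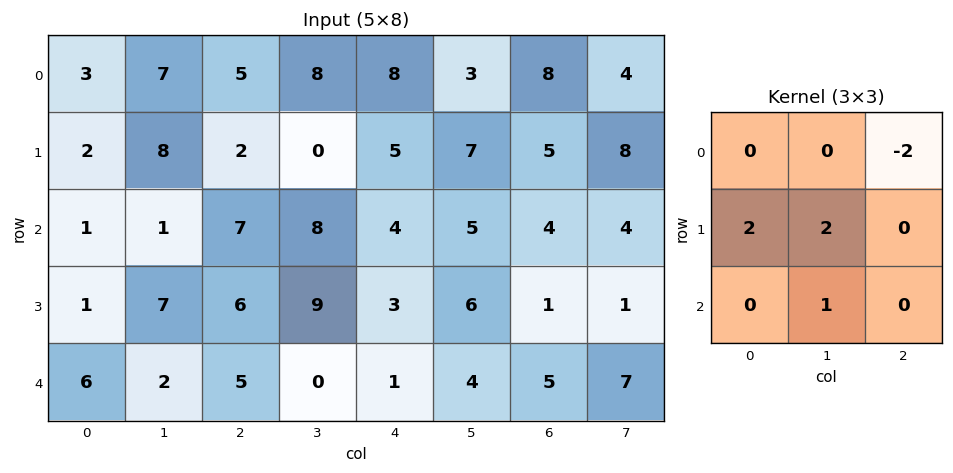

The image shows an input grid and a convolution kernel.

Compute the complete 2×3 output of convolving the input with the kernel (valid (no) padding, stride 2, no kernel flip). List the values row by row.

11 -4 13
4 22 14

Output[0,0]: The receptive field on the input at this output position is [3 7 5 / 2 8 2 / 1 1 7]. Elementwise product with the kernel and sum: 5·-2 + 2·2 + 8·2 + 1·1.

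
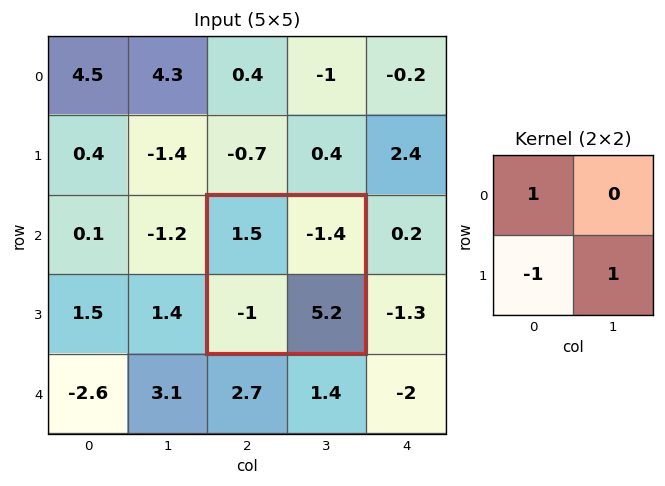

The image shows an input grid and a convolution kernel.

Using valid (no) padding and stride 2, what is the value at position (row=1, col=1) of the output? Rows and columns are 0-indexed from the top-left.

7.7

The receptive field on the input at this output position is [1.5 -1.4 / -1 5.2]. Elementwise product with the kernel and sum: 1.5·1 + -1·-1 + 5.2·1.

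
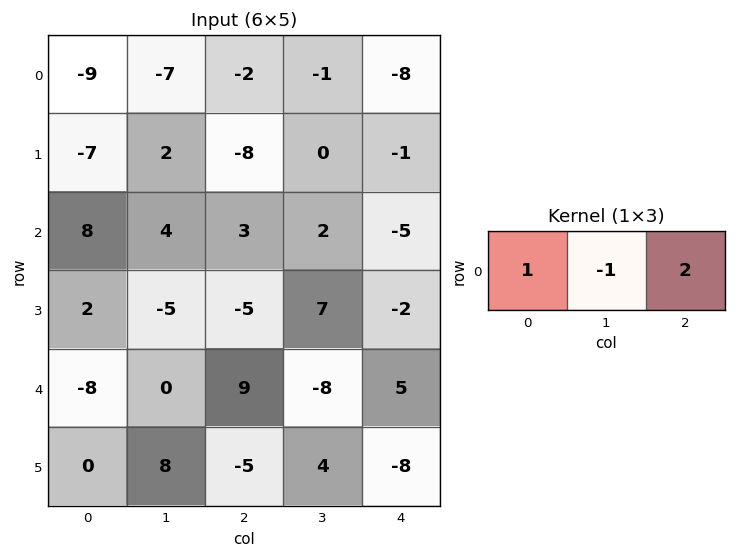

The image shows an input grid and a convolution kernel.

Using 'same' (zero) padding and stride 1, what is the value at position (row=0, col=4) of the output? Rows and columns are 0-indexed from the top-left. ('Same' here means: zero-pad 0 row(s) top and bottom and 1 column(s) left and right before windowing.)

7

The receptive field on the zero-padded input at this output position is [-1 -8 0]. Elementwise product with the kernel and sum: -1·1 + -8·-1 + 0·2.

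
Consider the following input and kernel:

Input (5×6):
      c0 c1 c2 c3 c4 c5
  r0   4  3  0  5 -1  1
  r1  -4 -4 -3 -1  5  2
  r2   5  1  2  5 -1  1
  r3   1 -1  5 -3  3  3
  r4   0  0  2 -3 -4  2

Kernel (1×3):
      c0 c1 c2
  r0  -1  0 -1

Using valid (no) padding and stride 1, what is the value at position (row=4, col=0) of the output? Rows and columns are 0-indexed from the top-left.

The receptive field on the input at this output position is [0 0 2]. Elementwise product with the kernel and sum: 0·-1 + 2·-1.

-2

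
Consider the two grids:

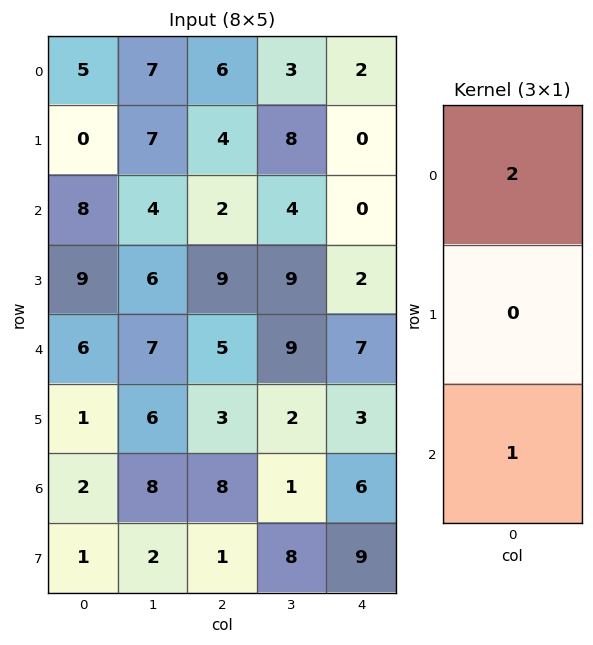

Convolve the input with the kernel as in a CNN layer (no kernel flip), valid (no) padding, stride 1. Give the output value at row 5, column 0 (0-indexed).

3

The receptive field on the input at this output position is [1 / 2 / 1]. Elementwise product with the kernel and sum: 1·2 + 1·1.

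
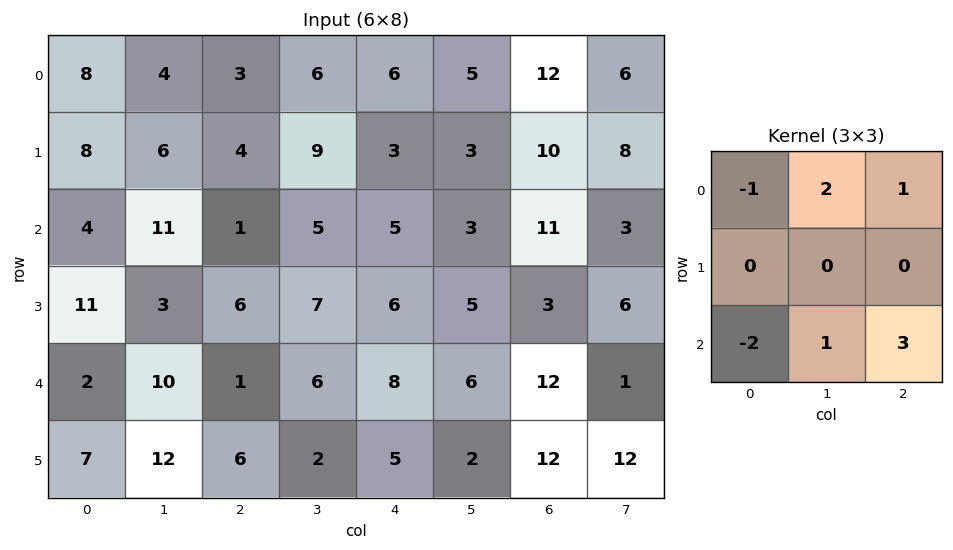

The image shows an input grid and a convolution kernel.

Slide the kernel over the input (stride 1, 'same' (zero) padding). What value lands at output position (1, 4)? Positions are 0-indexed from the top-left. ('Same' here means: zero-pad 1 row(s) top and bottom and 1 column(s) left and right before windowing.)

The receptive field on the zero-padded input at this output position is [6 6 5 / 9 3 3 / 5 5 3]. Elementwise product with the kernel and sum: 6·-1 + 6·2 + 5·1 + 5·-2 + 5·1 + 3·3.

15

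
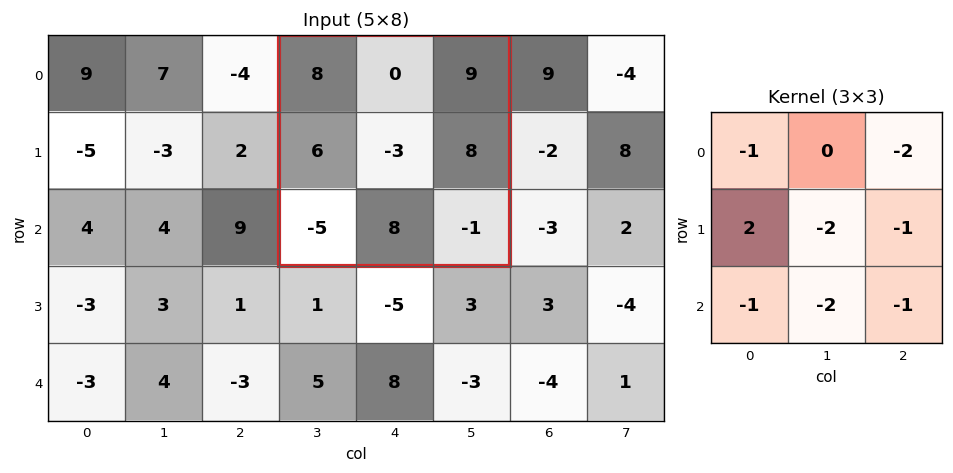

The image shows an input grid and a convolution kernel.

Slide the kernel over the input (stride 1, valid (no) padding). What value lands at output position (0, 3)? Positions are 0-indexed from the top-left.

The receptive field on the input at this output position is [8 0 9 / 6 -3 8 / -5 8 -1]. Elementwise product with the kernel and sum: 8·-1 + 9·-2 + 6·2 + -3·-2 + 8·-1 + -5·-1 + 8·-2 + -1·-1.

-26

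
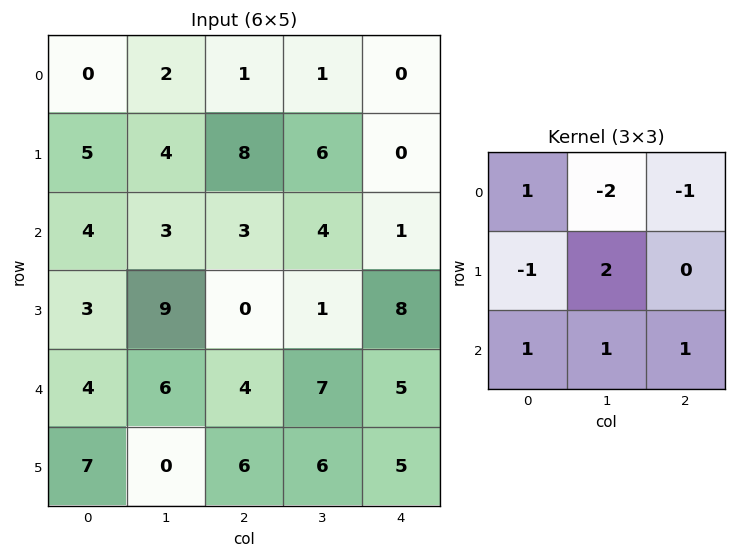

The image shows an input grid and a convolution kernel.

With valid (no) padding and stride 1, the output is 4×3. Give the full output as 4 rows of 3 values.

Output[0,0]: The receptive field on the input at this output position is [0 2 1 / 5 4 8 / 4 3 3]. Elementwise product with the kernel and sum: 0·1 + 2·-2 + 1·-1 + 5·-1 + 4·2 + 4·1 + 3·1 + 3·1.
Output[0,1]: The receptive field on the input at this output position is [2 1 1 / 4 8 6 / 3 3 4]. Elementwise product with the kernel and sum: 2·1 + 1·-2 + 1·-1 + 4·-1 + 8·2 + 3·1 + 3·1 + 4·1.

8 21 11
3 -5 10
24 1 12
6 22 17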